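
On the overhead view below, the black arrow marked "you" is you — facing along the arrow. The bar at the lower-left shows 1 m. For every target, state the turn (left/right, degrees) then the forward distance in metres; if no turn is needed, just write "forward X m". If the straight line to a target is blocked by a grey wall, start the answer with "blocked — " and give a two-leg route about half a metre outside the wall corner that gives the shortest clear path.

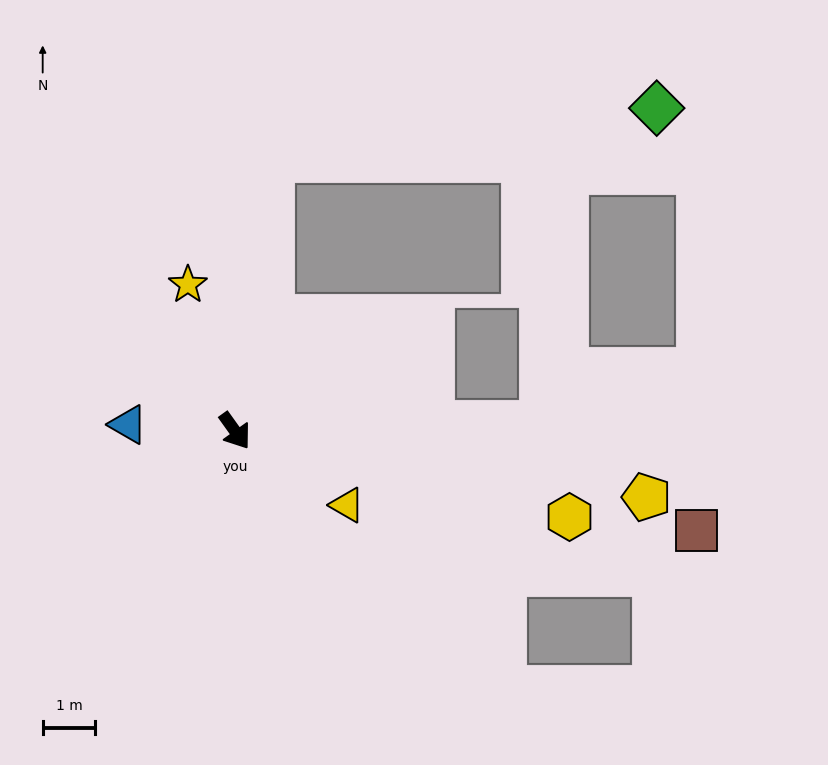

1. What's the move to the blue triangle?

turn right 129°, forward 2.0 m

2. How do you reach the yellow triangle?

turn left 21°, forward 2.5 m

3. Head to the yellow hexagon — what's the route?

turn left 40°, forward 6.6 m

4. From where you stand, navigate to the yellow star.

turn left 162°, forward 2.9 m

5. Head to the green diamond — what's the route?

blocked — turn left 137°, forward 5.2 m, then turn right 75°, forward 7.4 m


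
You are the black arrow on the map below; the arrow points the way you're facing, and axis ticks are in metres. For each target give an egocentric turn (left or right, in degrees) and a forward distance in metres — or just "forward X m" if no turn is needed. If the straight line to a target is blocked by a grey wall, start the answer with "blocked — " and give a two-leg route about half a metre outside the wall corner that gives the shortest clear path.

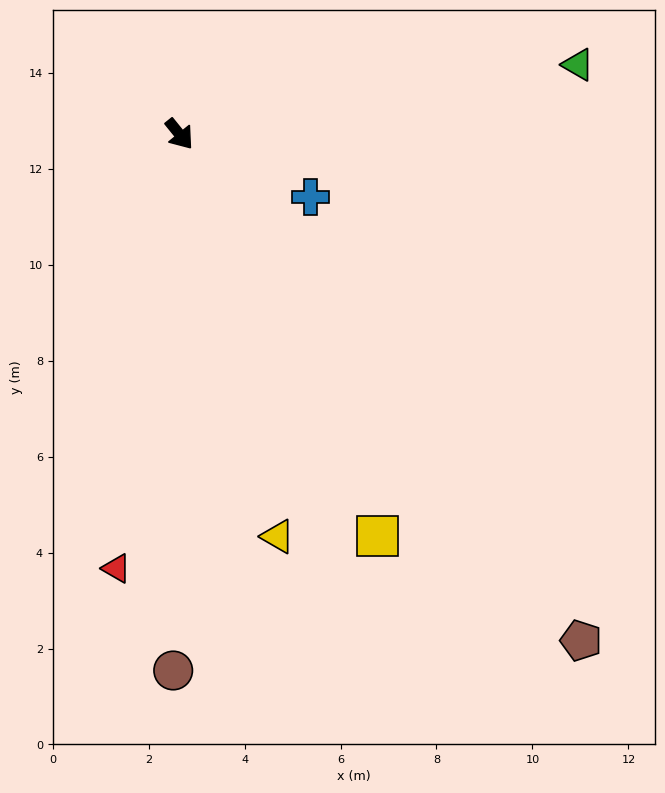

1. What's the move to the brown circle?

turn right 40°, forward 11.2 m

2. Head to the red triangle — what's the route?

turn right 47°, forward 9.1 m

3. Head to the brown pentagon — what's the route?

forward 13.5 m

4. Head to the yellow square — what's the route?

turn right 13°, forward 9.3 m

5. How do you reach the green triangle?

turn left 61°, forward 8.4 m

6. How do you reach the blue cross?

turn left 26°, forward 3.0 m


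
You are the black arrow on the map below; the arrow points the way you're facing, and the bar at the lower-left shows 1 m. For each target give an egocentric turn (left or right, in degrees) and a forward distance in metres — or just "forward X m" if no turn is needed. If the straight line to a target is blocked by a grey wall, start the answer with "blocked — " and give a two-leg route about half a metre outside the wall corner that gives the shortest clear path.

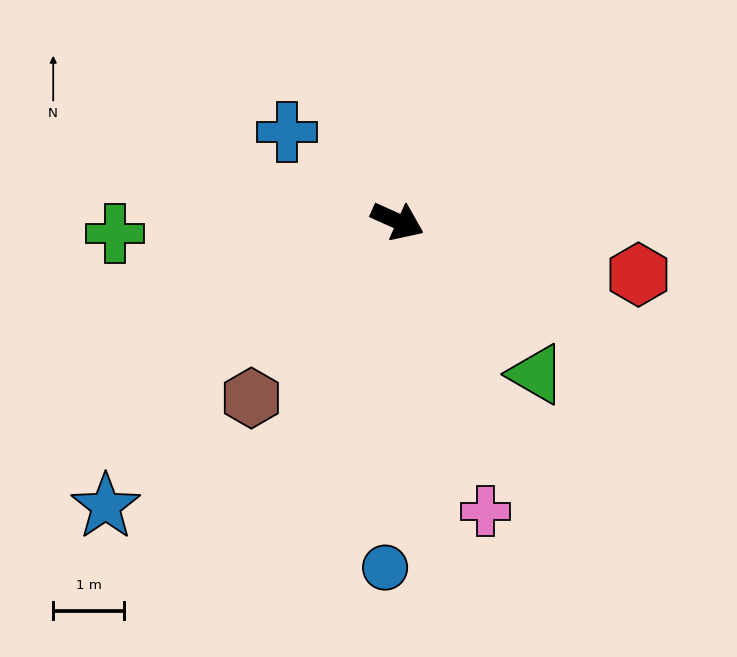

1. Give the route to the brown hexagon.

turn right 105°, forward 3.2 m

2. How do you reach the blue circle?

turn right 68°, forward 4.9 m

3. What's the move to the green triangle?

turn right 24°, forward 2.9 m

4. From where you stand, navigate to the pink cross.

turn right 49°, forward 4.3 m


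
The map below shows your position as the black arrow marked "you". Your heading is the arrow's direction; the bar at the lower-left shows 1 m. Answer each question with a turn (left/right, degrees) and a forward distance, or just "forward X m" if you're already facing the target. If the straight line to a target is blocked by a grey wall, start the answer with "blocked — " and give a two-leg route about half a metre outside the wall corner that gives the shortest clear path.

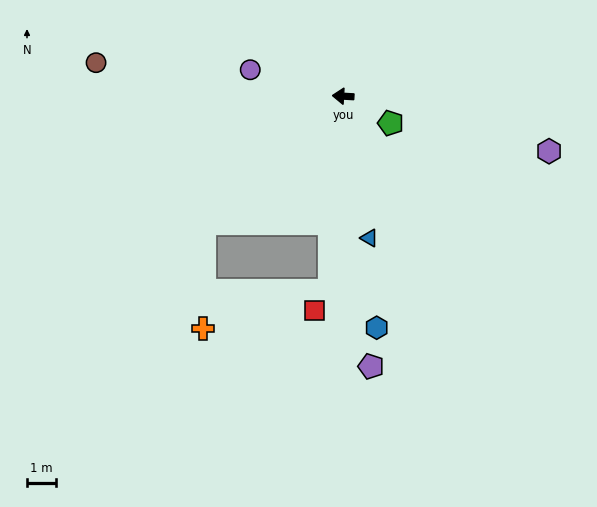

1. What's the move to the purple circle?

turn right 13°, forward 3.3 m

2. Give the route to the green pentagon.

turn left 154°, forward 1.9 m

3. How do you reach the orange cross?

blocked — turn left 46°, forward 6.4 m, then turn left 47°, forward 3.6 m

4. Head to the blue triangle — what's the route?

turn left 104°, forward 4.9 m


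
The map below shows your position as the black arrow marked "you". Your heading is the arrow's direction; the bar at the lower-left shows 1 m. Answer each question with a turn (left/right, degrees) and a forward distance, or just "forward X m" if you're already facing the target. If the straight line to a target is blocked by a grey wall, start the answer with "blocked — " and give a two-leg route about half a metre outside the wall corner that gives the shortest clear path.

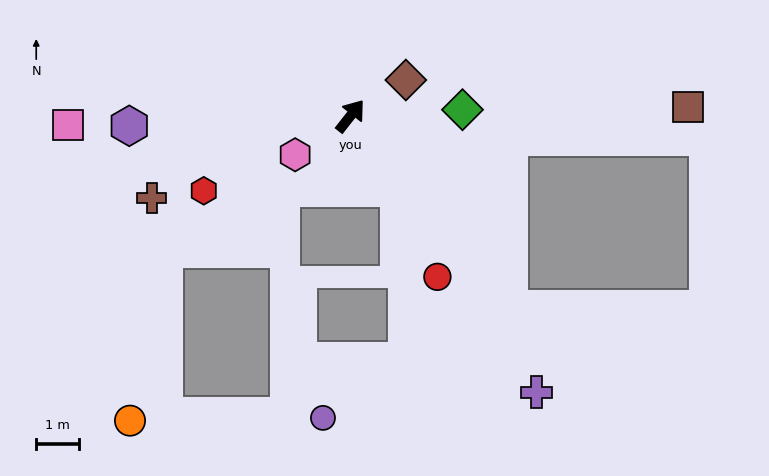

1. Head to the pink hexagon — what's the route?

turn left 163°, forward 1.6 m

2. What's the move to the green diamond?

turn right 49°, forward 2.6 m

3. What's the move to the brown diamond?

turn right 19°, forward 1.5 m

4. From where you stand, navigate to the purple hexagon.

turn left 131°, forward 5.1 m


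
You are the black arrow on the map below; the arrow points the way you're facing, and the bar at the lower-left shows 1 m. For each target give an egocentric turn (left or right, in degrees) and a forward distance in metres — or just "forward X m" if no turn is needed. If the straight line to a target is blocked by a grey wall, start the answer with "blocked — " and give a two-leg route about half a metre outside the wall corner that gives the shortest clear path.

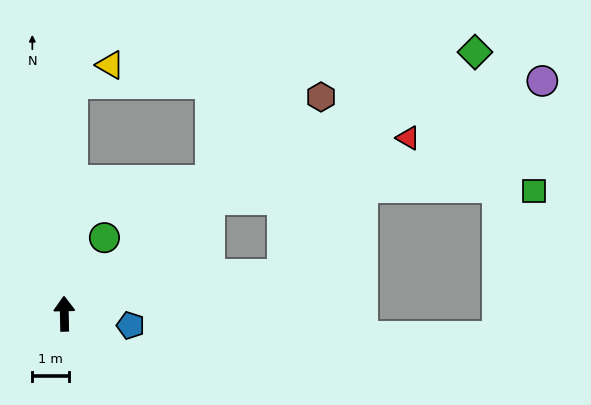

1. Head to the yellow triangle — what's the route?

blocked — turn right 3°, forward 6.3 m, then turn right 61°, forward 1.1 m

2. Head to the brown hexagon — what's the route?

turn right 51°, forward 9.1 m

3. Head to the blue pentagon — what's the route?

turn right 101°, forward 1.8 m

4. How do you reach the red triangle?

blocked — turn right 53°, forward 5.0 m, then turn right 21°, forward 5.7 m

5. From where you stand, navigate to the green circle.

turn right 29°, forward 2.3 m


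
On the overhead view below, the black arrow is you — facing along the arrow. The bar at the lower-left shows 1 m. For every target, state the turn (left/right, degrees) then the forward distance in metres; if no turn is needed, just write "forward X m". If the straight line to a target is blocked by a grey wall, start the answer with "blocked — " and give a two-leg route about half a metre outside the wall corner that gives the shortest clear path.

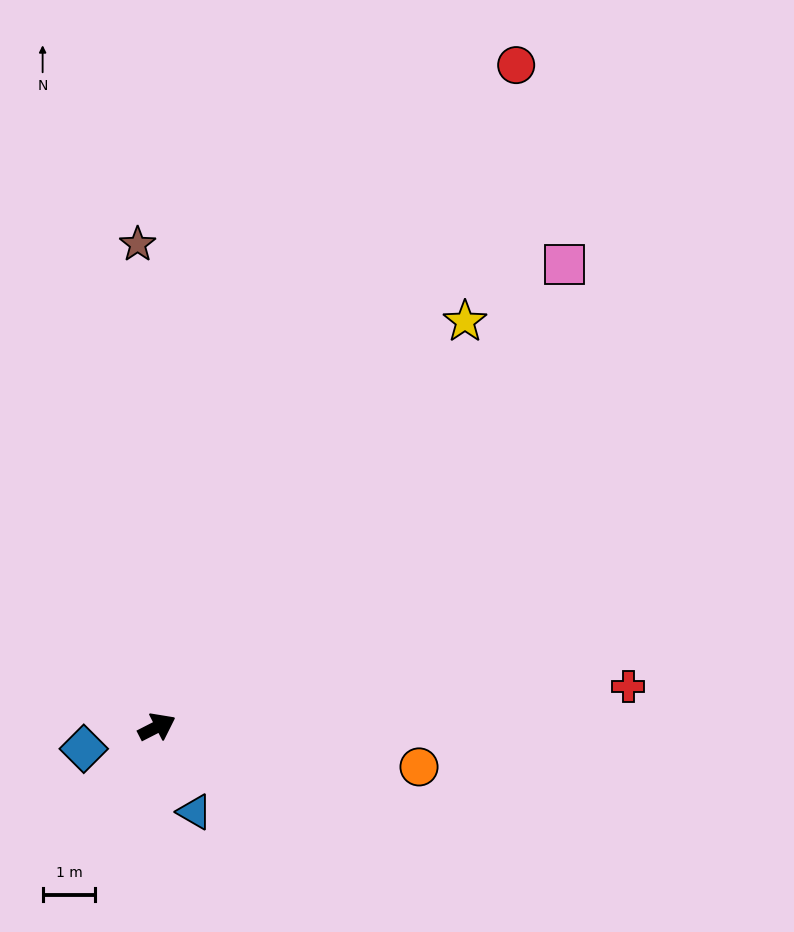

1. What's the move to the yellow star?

turn left 26°, forward 9.7 m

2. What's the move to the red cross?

turn right 22°, forward 9.0 m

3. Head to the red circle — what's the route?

turn left 34°, forward 14.3 m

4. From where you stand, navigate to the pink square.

turn left 21°, forward 11.7 m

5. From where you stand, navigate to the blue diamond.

turn left 170°, forward 1.5 m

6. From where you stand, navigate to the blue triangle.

turn right 93°, forward 1.8 m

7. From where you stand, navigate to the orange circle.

turn right 36°, forward 5.0 m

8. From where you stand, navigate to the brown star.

turn left 65°, forward 9.2 m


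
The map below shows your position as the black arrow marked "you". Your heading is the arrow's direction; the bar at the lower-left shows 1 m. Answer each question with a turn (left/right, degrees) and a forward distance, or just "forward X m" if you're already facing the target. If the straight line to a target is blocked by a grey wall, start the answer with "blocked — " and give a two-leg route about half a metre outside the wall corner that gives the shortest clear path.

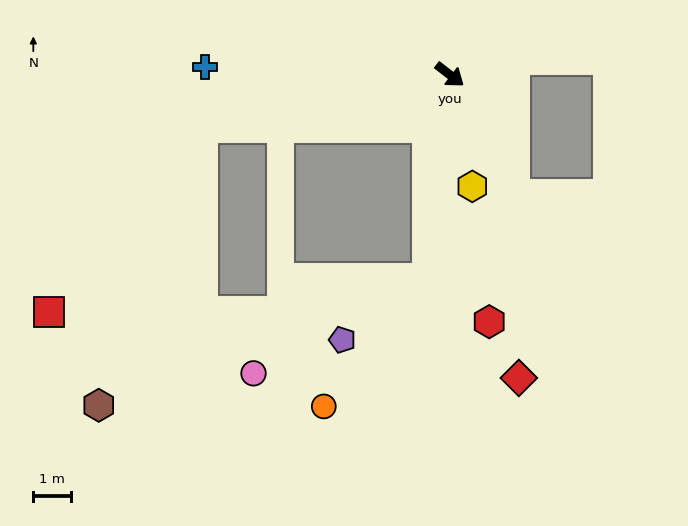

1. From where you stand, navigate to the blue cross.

turn right 144°, forward 6.5 m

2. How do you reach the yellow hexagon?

turn right 41°, forward 3.0 m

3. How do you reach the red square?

blocked — turn right 130°, forward 6.7 m, then turn left 38°, forward 6.4 m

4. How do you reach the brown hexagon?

blocked — turn right 130°, forward 6.7 m, then turn left 57°, forward 7.9 m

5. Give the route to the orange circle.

blocked — turn right 58°, forward 5.4 m, then turn right 34°, forward 4.4 m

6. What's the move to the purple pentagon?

blocked — turn right 58°, forward 5.4 m, then turn right 49°, forward 2.8 m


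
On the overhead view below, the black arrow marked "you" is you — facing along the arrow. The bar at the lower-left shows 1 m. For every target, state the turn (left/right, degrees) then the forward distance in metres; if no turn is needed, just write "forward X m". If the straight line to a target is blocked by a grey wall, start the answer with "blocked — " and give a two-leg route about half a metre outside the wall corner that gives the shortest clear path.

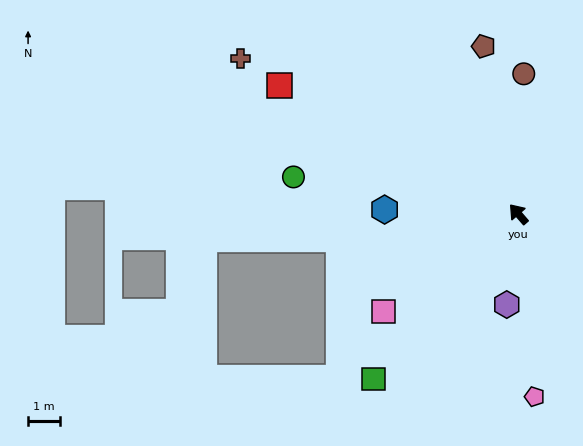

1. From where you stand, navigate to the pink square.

turn left 85°, forward 5.2 m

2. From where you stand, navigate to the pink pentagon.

turn left 144°, forward 5.8 m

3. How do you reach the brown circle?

turn right 43°, forward 4.4 m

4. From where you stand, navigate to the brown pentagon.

turn right 29°, forward 5.4 m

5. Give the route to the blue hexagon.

turn left 47°, forward 4.2 m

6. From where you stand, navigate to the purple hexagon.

turn left 132°, forward 2.9 m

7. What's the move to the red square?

turn left 21°, forward 8.5 m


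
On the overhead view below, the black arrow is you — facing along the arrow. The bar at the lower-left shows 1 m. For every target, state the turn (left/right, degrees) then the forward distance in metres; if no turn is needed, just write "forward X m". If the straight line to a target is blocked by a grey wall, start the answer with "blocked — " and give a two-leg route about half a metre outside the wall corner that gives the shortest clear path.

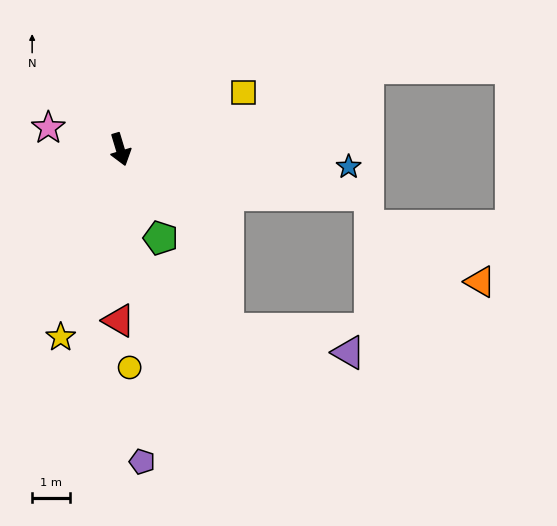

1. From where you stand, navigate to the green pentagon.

turn left 8°, forward 2.5 m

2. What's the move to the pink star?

turn right 123°, forward 2.0 m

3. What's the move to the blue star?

turn left 69°, forward 6.0 m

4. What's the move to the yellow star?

turn right 34°, forward 5.1 m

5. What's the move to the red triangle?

turn right 17°, forward 4.5 m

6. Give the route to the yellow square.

turn left 98°, forward 3.6 m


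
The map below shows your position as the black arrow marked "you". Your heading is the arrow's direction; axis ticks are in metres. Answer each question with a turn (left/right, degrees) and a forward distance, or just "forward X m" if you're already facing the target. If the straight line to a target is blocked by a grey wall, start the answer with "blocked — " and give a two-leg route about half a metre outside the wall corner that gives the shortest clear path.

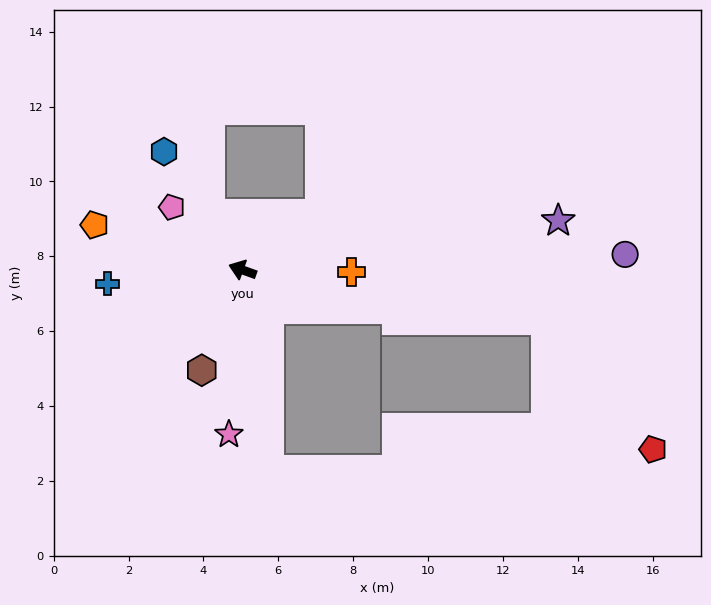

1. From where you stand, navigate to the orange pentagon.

turn left 3°, forward 4.1 m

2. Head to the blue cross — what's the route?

turn left 26°, forward 3.6 m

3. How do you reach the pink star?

turn left 105°, forward 4.4 m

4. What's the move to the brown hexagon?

turn left 88°, forward 2.9 m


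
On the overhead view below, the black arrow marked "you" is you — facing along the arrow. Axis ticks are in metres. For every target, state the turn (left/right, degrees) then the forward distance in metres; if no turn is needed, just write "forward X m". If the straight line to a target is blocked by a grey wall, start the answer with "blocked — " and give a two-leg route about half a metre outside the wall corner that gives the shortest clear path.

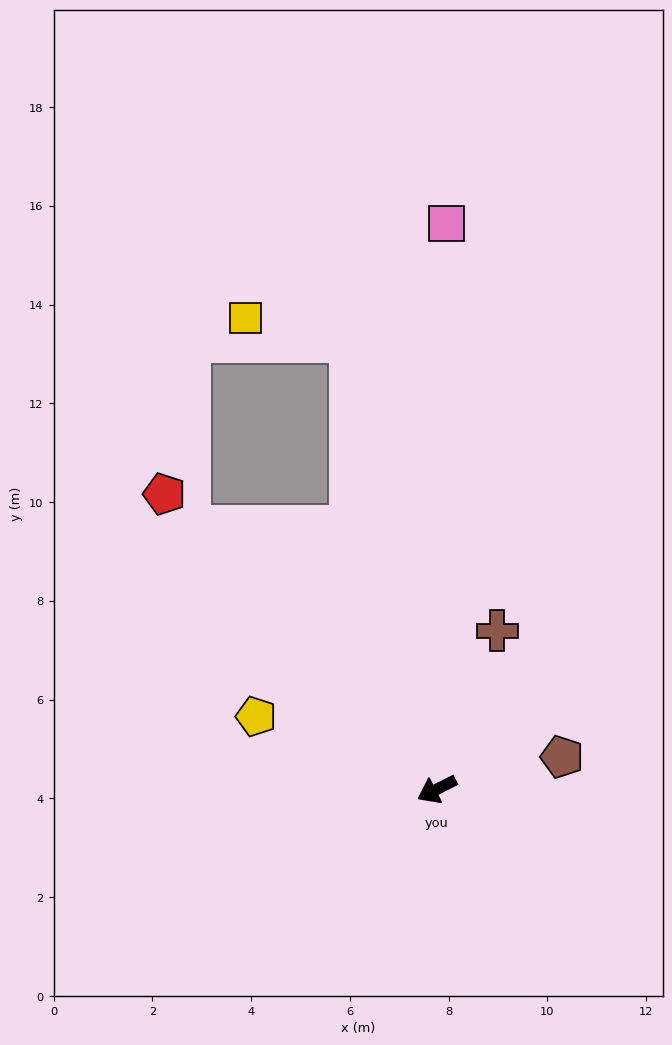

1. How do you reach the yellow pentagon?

turn right 49°, forward 3.9 m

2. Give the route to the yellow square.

blocked — turn right 106°, forward 9.2 m, then turn left 66°, forward 2.2 m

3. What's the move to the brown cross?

turn right 138°, forward 3.4 m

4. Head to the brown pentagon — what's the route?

turn left 168°, forward 2.6 m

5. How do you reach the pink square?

turn right 118°, forward 11.5 m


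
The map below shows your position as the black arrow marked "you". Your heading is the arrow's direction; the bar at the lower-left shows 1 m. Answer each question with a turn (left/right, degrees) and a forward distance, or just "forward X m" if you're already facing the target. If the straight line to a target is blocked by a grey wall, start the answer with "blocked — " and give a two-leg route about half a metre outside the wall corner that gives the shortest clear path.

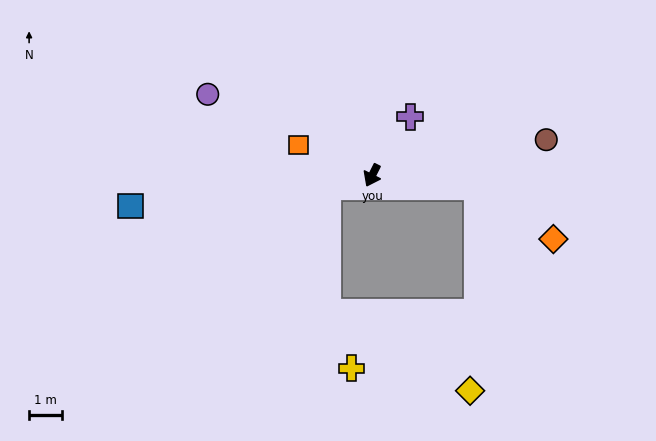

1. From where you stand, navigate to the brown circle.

turn left 128°, forward 5.4 m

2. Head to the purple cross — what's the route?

turn left 174°, forward 2.1 m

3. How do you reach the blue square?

turn right 56°, forward 7.5 m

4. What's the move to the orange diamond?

blocked — turn left 111°, forward 3.3 m, then turn right 30°, forward 2.8 m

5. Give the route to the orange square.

turn right 86°, forward 2.4 m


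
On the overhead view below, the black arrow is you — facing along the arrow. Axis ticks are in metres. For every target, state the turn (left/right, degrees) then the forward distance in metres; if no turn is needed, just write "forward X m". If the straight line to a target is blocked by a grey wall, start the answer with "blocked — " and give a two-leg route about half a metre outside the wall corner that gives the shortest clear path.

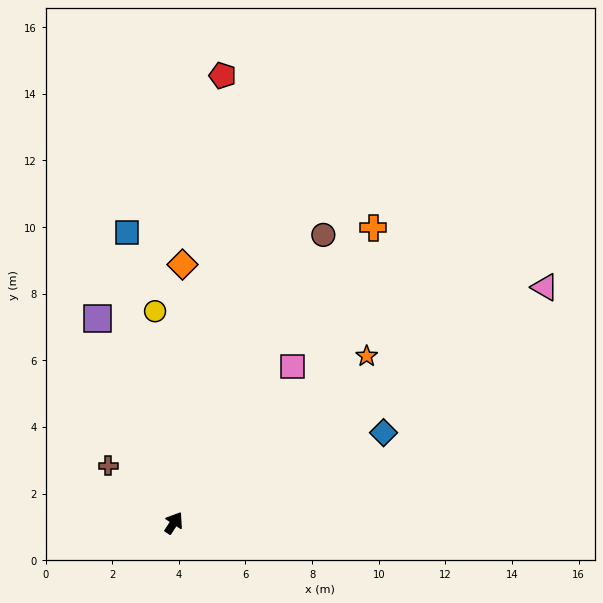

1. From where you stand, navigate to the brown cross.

turn left 82°, forward 2.6 m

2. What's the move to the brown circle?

turn left 6°, forward 9.7 m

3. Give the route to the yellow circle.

turn left 38°, forward 6.4 m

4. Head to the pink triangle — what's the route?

turn right 24°, forward 13.2 m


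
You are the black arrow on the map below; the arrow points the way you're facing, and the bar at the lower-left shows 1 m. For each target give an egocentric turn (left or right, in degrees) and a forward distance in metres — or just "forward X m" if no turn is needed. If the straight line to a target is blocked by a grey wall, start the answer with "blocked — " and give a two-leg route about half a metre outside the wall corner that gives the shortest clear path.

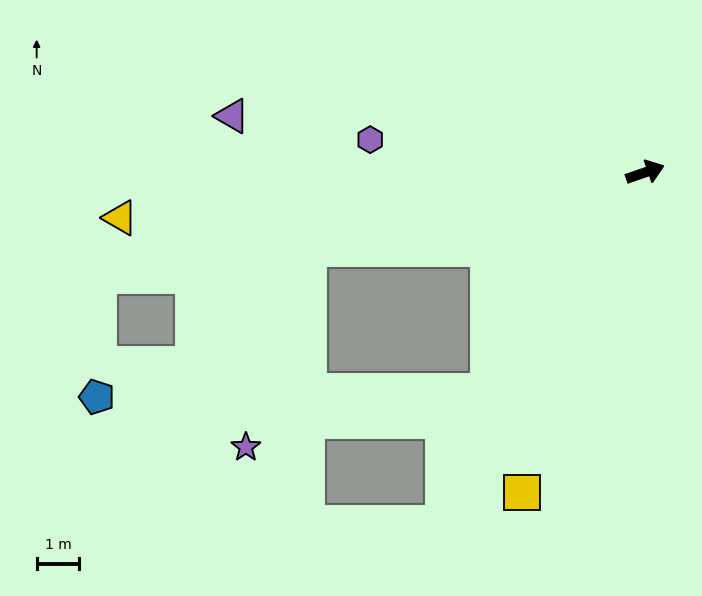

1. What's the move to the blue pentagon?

blocked — turn right 145°, forward 6.3 m, then turn right 53°, forward 9.2 m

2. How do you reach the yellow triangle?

turn left 166°, forward 12.4 m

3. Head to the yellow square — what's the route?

turn right 130°, forward 8.1 m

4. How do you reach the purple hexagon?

turn left 154°, forward 6.5 m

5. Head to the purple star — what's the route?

blocked — turn left 174°, forward 8.1 m, then turn left 59°, forward 4.9 m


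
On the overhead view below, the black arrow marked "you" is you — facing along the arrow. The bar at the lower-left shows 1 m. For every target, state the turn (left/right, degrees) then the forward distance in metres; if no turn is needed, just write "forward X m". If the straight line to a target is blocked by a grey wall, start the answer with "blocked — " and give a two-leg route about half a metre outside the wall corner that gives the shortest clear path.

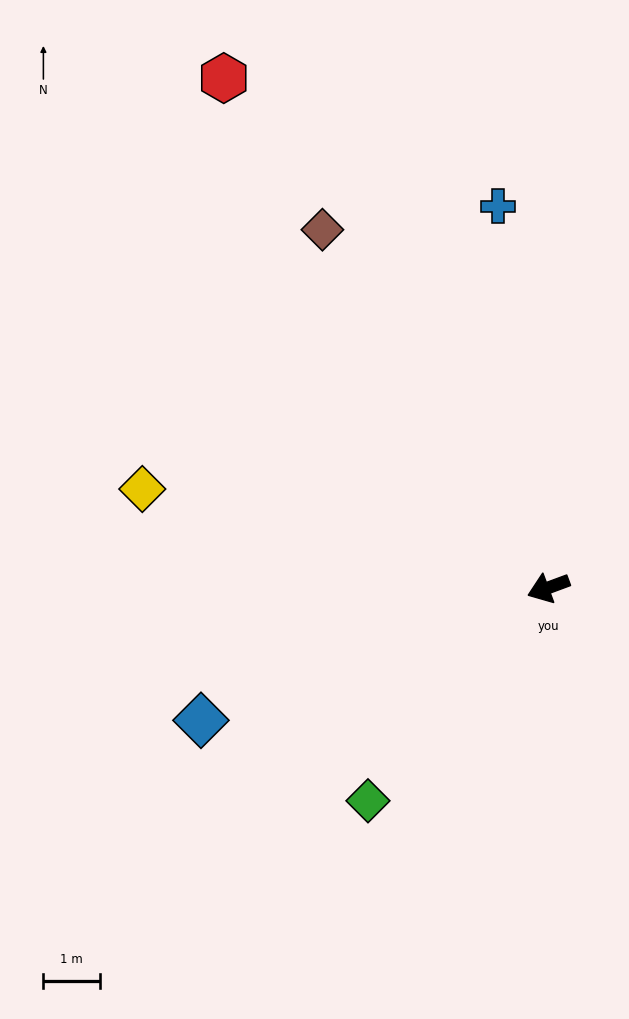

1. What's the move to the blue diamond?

forward 6.6 m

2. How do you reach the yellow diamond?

turn right 34°, forward 7.4 m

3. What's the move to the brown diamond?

turn right 78°, forward 7.5 m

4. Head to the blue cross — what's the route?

turn right 103°, forward 6.8 m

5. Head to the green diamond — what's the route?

turn left 29°, forward 4.9 m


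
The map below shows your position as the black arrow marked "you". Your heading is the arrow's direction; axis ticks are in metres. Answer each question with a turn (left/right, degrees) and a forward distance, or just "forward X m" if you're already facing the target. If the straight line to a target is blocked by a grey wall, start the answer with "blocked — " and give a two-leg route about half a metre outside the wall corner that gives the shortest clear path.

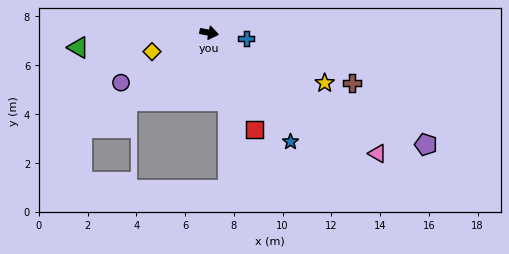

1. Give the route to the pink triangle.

turn right 25°, forward 8.5 m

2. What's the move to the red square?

turn right 54°, forward 4.4 m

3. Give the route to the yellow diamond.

turn right 151°, forward 2.5 m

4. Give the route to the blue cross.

forward 1.5 m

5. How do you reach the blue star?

turn right 42°, forward 5.6 m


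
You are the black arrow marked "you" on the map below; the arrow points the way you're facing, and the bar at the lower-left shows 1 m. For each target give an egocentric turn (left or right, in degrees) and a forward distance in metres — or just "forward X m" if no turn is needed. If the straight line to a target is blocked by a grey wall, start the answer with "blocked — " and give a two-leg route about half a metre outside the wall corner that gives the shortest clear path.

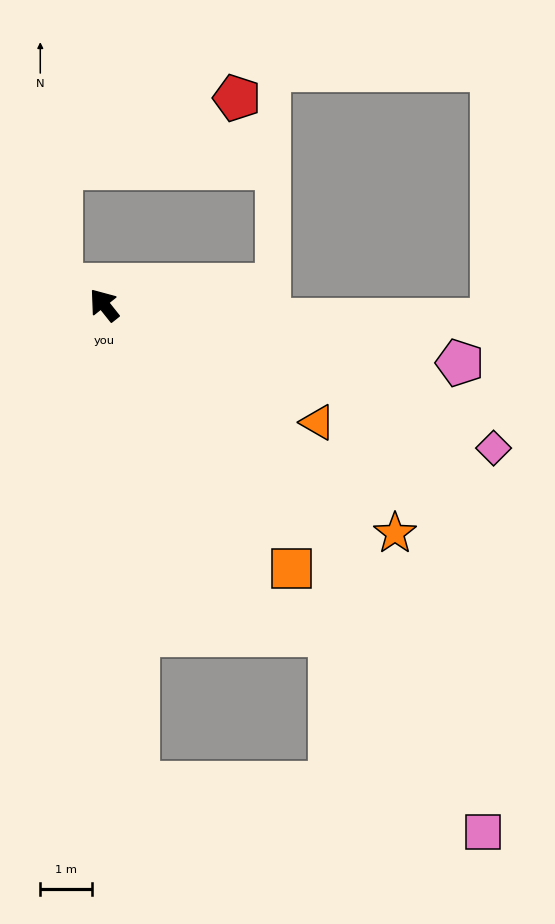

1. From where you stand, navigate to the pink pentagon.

turn right 138°, forward 7.0 m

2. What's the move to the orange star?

turn right 167°, forward 7.1 m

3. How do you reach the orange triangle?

turn right 157°, forward 4.7 m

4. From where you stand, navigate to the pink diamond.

turn right 149°, forward 8.0 m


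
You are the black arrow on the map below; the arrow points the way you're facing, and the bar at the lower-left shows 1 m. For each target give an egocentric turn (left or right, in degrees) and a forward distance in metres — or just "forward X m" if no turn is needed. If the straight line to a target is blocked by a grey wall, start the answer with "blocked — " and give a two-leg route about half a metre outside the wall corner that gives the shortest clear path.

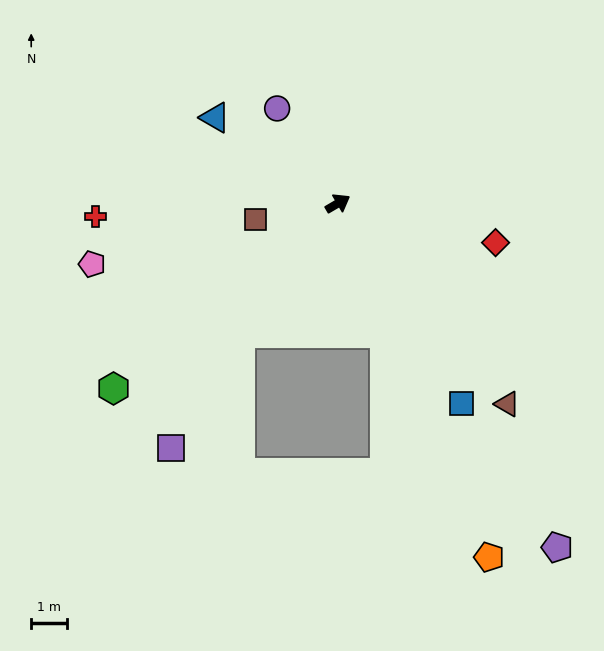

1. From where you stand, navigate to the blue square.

turn right 89°, forward 6.7 m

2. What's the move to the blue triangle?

turn left 115°, forward 4.2 m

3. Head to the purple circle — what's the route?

turn left 92°, forward 3.2 m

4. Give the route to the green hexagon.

turn right 171°, forward 8.2 m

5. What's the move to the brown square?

turn left 161°, forward 2.4 m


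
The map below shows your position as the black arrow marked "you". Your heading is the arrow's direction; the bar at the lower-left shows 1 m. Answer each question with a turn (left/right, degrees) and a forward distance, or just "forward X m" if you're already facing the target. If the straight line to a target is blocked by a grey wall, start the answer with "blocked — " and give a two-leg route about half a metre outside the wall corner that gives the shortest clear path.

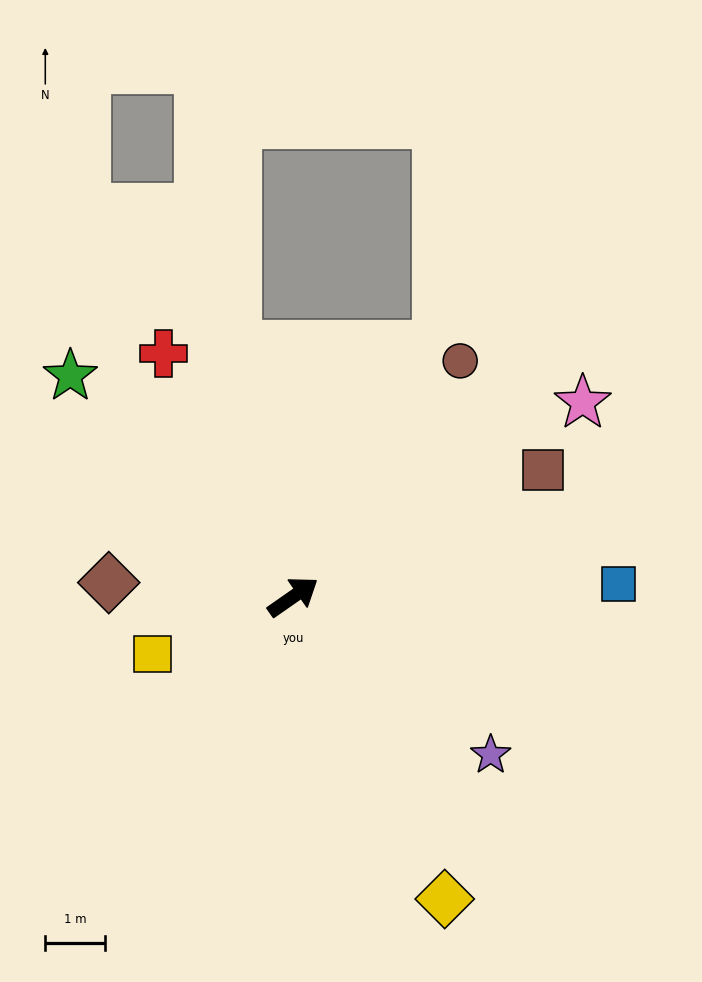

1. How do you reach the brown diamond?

turn left 141°, forward 3.1 m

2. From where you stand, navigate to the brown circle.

turn left 20°, forward 4.8 m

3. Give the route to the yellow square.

turn left 167°, forward 2.5 m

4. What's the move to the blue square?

turn right 33°, forward 5.4 m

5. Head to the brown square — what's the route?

turn right 8°, forward 4.7 m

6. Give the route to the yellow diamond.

turn right 98°, forward 5.6 m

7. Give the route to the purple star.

turn right 74°, forward 4.2 m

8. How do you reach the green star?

turn left 100°, forward 5.2 m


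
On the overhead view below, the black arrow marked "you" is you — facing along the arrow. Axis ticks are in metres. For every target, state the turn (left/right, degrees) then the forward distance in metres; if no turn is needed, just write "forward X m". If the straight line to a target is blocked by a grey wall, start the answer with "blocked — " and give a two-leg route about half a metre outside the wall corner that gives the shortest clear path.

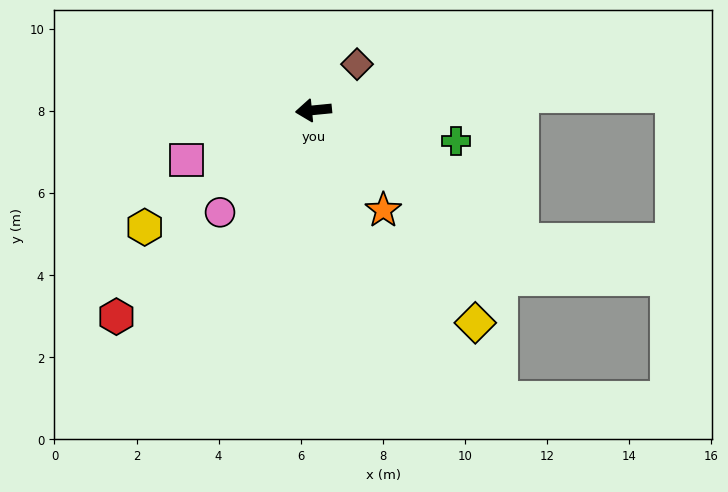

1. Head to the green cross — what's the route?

turn left 162°, forward 3.6 m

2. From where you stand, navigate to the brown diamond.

turn right 139°, forward 1.5 m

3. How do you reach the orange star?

turn left 119°, forward 3.0 m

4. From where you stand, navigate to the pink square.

turn left 16°, forward 3.3 m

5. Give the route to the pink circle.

turn left 42°, forward 3.4 m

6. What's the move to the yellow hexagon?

turn left 29°, forward 5.0 m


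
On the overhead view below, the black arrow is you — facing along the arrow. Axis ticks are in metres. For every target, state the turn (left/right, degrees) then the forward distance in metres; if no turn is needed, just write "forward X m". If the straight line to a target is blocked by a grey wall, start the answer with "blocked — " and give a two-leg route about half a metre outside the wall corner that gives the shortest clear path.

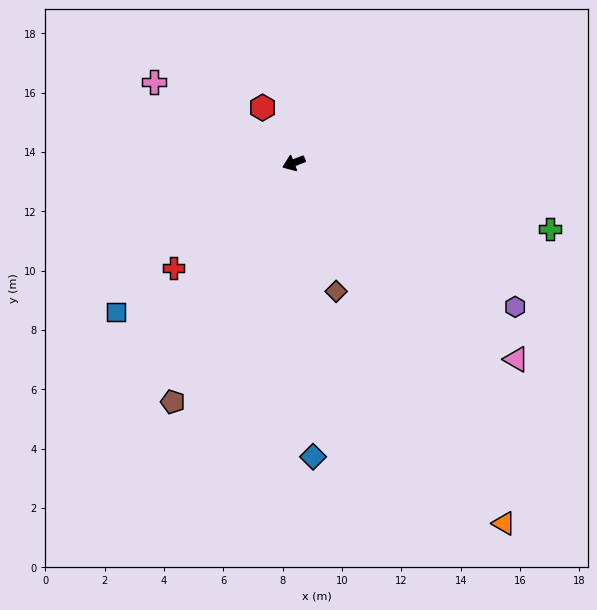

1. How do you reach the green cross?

turn left 144°, forward 8.9 m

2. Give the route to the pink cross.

turn right 51°, forward 5.4 m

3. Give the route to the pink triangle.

turn left 117°, forward 10.0 m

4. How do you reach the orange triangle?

turn left 99°, forward 14.1 m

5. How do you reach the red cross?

turn left 20°, forward 5.4 m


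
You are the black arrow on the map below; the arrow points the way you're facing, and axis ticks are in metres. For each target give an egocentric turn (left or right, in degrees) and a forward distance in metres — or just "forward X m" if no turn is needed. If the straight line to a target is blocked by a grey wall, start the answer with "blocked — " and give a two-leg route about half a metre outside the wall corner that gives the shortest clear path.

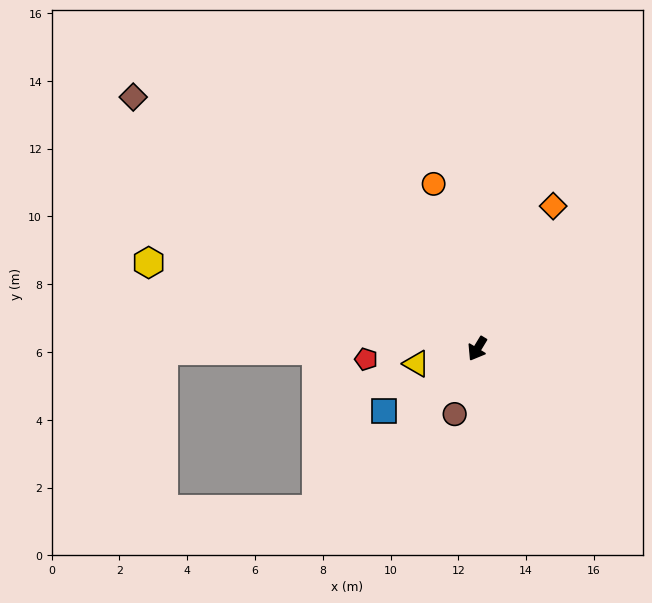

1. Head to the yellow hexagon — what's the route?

turn right 74°, forward 10.0 m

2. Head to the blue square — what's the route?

turn right 25°, forward 3.3 m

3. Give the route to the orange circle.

turn right 134°, forward 5.0 m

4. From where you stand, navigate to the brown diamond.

turn right 95°, forward 12.6 m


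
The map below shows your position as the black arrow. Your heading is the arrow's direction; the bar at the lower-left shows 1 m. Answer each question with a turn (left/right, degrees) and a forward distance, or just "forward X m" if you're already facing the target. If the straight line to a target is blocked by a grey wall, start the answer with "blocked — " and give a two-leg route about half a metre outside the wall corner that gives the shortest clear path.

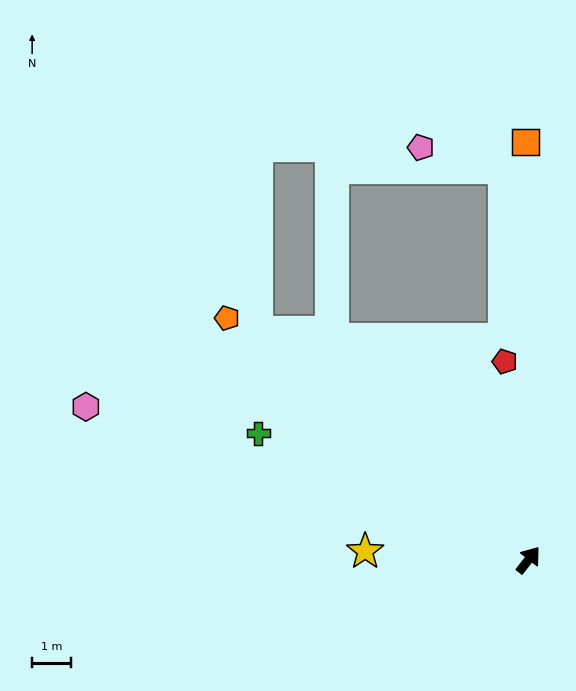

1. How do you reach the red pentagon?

turn left 45°, forward 5.2 m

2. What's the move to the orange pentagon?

turn left 89°, forward 10.0 m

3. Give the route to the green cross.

turn left 103°, forward 7.7 m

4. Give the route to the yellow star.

turn left 125°, forward 4.2 m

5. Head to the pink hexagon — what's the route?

turn left 109°, forward 12.1 m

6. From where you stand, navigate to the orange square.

turn left 38°, forward 10.8 m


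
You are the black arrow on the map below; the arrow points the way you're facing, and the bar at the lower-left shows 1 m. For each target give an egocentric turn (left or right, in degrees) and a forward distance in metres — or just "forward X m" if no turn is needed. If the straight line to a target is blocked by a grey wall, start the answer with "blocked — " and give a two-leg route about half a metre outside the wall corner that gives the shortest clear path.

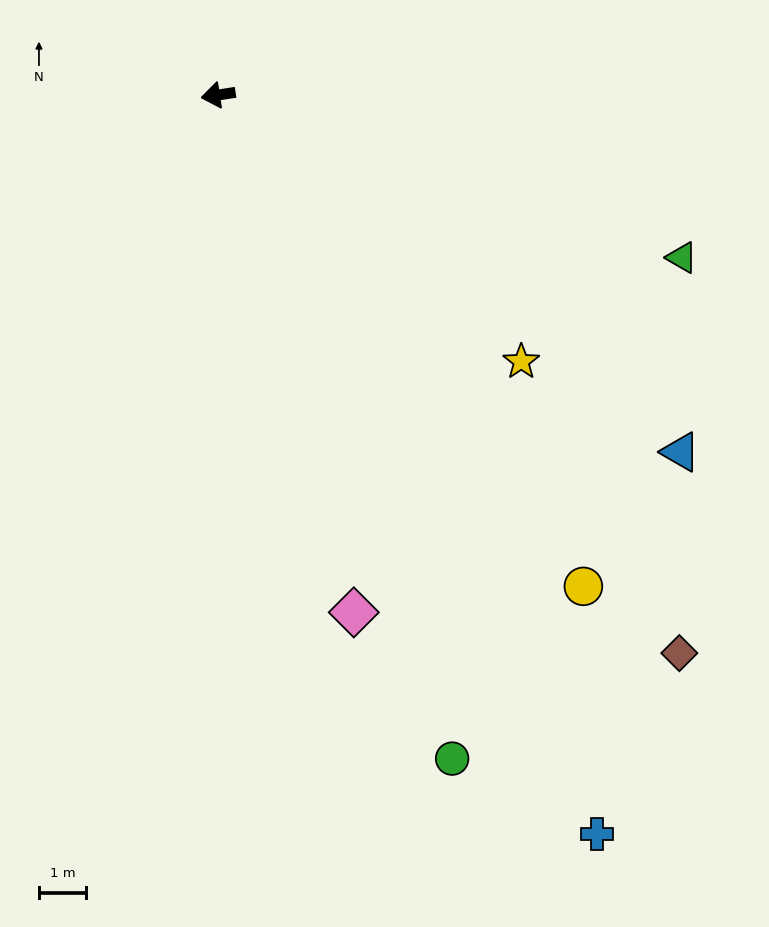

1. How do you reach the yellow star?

turn left 130°, forward 8.5 m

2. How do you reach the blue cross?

turn left 108°, forward 17.6 m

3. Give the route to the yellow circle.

turn left 118°, forward 13.0 m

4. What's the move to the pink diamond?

turn left 96°, forward 11.3 m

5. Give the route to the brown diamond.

turn left 121°, forward 15.3 m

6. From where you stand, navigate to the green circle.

turn left 101°, forward 14.9 m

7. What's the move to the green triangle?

turn left 152°, forward 10.4 m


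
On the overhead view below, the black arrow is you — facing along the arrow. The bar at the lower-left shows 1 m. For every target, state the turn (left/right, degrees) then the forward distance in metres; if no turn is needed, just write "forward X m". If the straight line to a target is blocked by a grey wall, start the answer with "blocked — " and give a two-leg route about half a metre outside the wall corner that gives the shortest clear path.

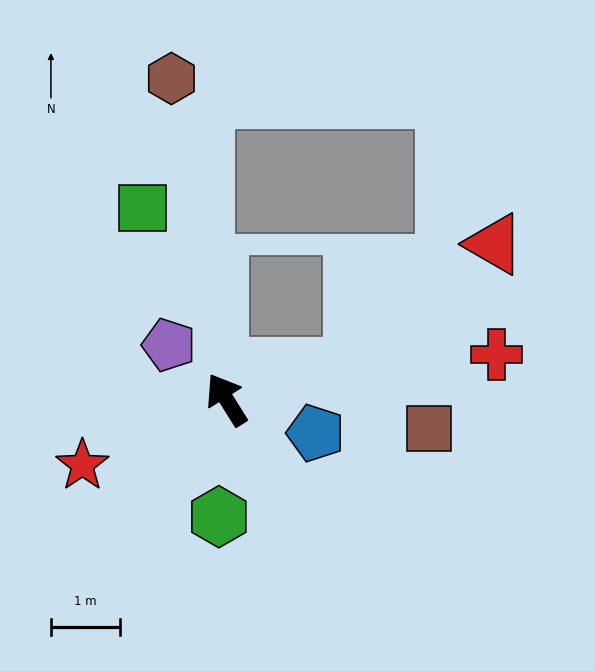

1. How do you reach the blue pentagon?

turn right 143°, forward 1.4 m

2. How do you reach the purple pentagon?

turn left 15°, forward 1.1 m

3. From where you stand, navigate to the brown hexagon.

turn right 22°, forward 4.7 m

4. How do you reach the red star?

turn left 82°, forward 2.3 m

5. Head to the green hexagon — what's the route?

turn left 144°, forward 1.7 m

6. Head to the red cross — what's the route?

turn right 113°, forward 3.9 m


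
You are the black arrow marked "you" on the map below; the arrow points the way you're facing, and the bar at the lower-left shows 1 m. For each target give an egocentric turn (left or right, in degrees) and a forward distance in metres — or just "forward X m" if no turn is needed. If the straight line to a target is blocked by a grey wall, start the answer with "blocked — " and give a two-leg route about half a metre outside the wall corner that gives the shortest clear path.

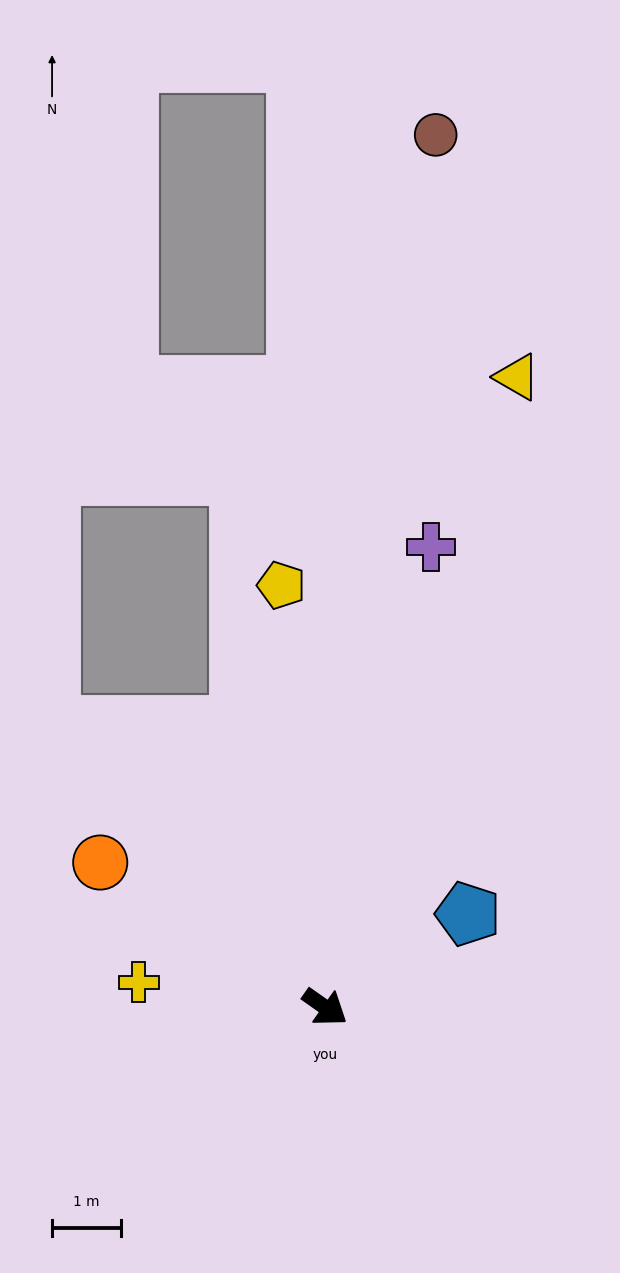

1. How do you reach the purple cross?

turn left 112°, forward 6.9 m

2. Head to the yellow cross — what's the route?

turn right 153°, forward 2.7 m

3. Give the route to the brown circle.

turn left 118°, forward 12.8 m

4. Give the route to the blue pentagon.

turn left 68°, forward 2.5 m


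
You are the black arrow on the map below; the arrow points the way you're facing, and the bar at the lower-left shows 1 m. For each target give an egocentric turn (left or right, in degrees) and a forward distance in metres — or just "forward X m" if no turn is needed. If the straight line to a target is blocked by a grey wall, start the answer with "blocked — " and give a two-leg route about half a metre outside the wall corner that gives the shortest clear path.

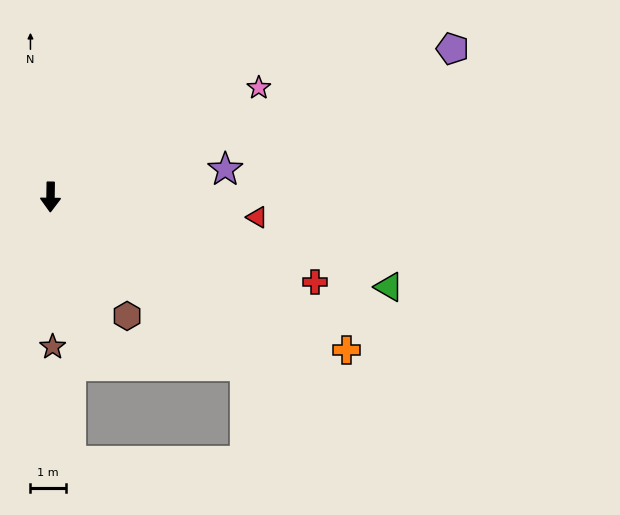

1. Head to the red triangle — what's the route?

turn left 85°, forward 5.8 m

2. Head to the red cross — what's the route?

turn left 73°, forward 7.8 m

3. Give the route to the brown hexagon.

turn left 34°, forward 4.0 m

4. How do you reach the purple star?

turn left 100°, forward 5.0 m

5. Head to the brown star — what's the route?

forward 4.2 m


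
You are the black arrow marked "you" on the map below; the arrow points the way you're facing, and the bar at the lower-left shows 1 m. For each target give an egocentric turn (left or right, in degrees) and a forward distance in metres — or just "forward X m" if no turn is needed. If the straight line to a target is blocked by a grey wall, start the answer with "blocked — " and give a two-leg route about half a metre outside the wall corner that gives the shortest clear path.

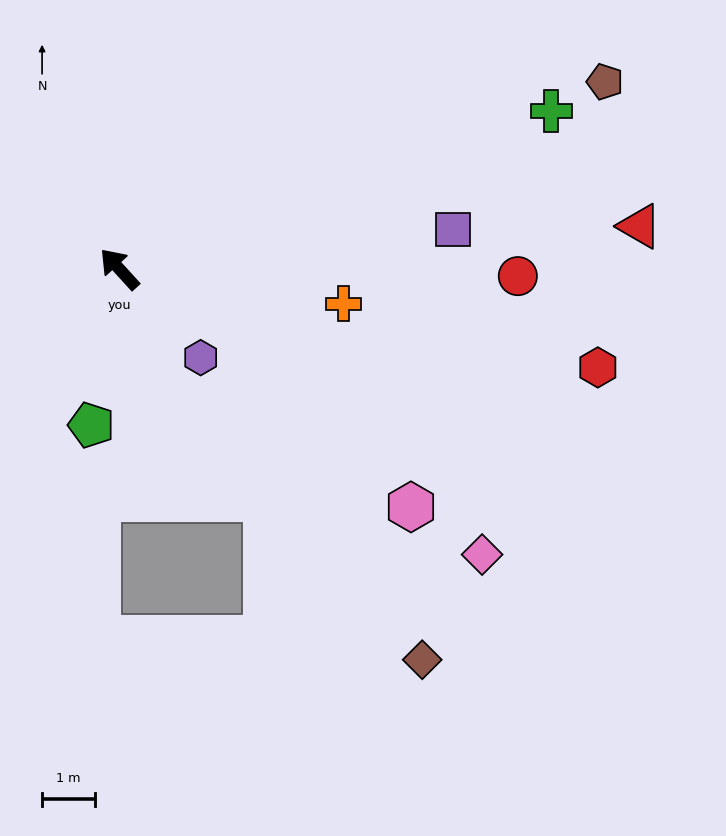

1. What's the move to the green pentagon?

turn left 127°, forward 3.0 m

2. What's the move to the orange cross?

turn right 141°, forward 4.3 m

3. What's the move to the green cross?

turn right 112°, forward 8.7 m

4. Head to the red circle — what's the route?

turn right 133°, forward 7.5 m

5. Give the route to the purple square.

turn right 126°, forward 6.3 m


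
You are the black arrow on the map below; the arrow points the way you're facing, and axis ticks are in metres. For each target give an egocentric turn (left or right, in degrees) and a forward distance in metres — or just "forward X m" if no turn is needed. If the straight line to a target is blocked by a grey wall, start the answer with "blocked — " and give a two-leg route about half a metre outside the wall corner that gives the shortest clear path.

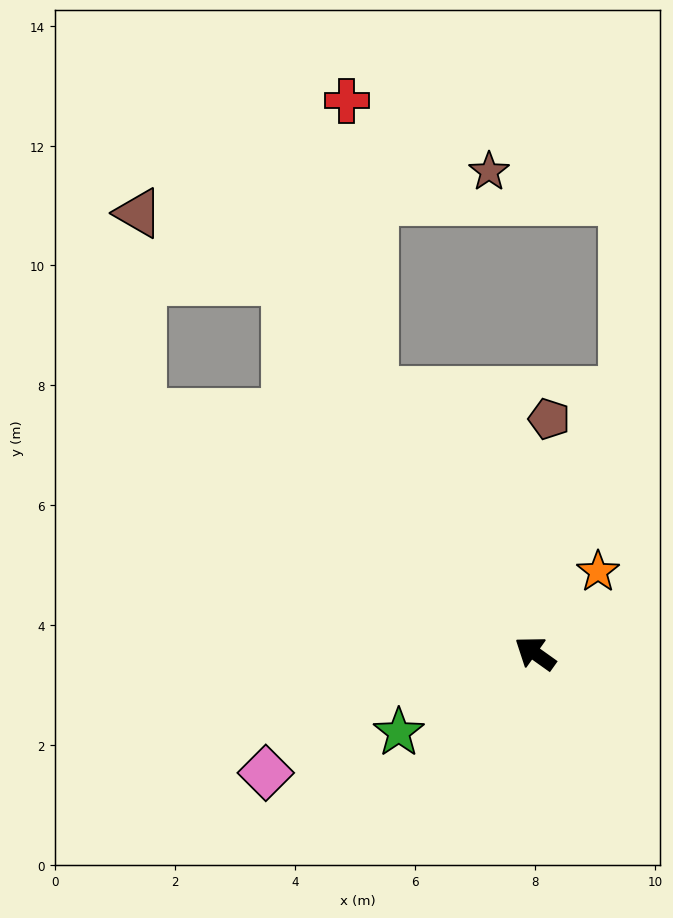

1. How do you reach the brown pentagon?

turn right 58°, forward 3.9 m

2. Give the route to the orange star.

turn right 92°, forward 1.7 m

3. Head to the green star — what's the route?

turn left 66°, forward 2.6 m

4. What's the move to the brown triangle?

blocked — turn right 21°, forward 7.5 m, then turn left 32°, forward 2.7 m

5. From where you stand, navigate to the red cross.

blocked — turn right 23°, forward 5.1 m, then turn right 26°, forward 4.9 m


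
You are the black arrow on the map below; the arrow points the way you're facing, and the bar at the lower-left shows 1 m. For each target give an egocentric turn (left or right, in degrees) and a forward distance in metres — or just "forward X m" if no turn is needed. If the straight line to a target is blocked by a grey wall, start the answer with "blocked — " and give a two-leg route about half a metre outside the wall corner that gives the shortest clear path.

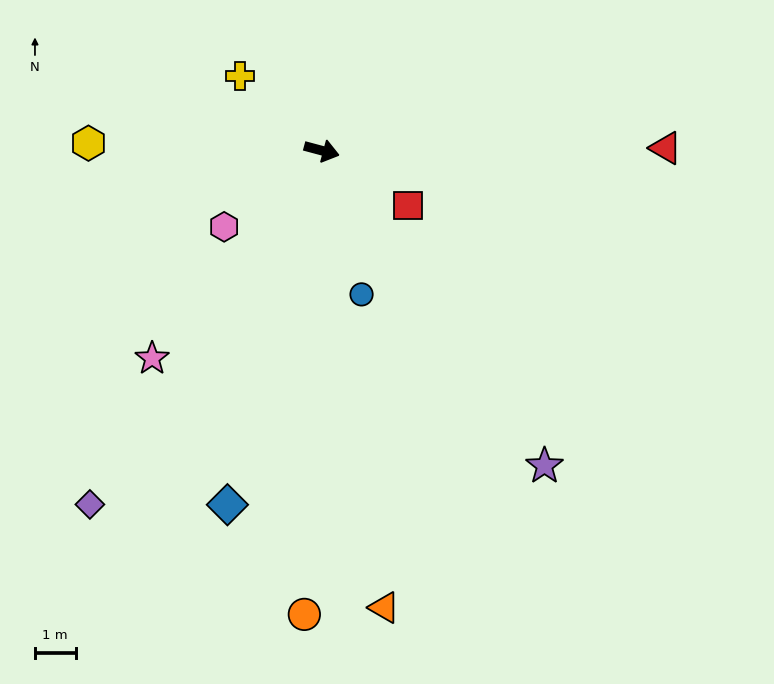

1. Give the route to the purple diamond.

turn right 108°, forward 10.4 m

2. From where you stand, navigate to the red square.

turn right 18°, forward 2.5 m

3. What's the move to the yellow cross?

turn left 153°, forward 2.7 m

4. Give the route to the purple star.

turn right 40°, forward 9.5 m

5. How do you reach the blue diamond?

turn right 90°, forward 9.0 m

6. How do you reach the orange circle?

turn right 77°, forward 11.4 m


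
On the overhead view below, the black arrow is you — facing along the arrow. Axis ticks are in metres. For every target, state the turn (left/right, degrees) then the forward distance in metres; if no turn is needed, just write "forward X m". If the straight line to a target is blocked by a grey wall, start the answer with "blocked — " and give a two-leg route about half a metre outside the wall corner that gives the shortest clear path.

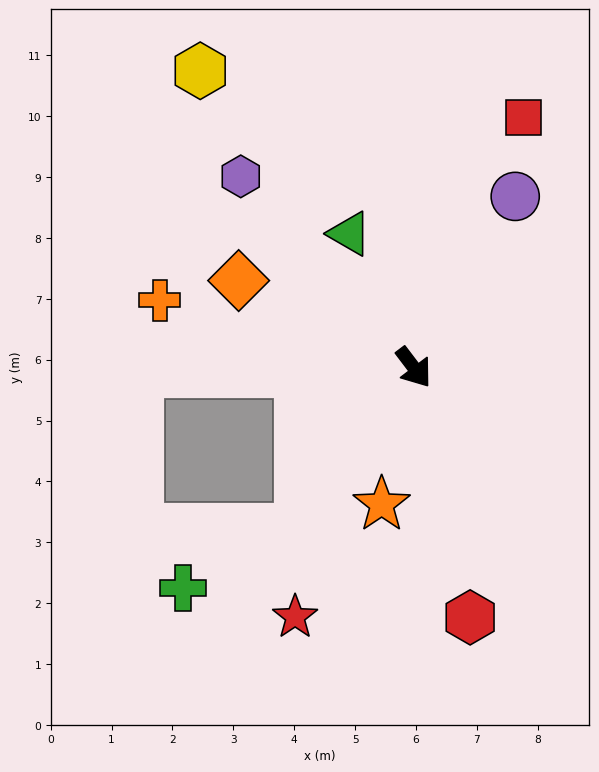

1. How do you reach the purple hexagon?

turn right 175°, forward 4.2 m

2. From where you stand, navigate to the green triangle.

turn left 168°, forward 2.4 m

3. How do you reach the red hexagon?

turn right 24°, forward 4.2 m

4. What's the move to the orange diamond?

turn right 154°, forward 3.2 m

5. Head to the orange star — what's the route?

turn right 50°, forward 2.3 m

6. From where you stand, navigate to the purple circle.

turn left 112°, forward 3.3 m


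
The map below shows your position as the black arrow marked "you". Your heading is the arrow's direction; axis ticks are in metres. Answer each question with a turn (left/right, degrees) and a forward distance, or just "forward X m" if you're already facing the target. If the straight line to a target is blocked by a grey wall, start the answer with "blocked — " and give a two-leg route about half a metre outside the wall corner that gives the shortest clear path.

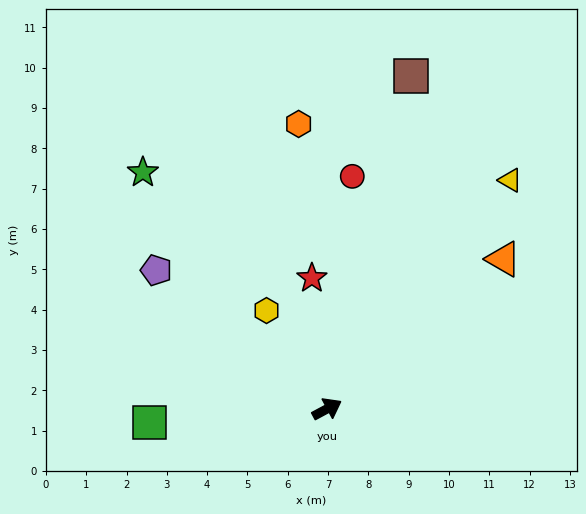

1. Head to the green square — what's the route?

turn left 156°, forward 4.4 m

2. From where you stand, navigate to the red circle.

turn left 56°, forward 5.8 m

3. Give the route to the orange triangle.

turn left 12°, forward 5.7 m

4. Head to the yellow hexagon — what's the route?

turn left 93°, forward 2.9 m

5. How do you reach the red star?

turn left 68°, forward 3.3 m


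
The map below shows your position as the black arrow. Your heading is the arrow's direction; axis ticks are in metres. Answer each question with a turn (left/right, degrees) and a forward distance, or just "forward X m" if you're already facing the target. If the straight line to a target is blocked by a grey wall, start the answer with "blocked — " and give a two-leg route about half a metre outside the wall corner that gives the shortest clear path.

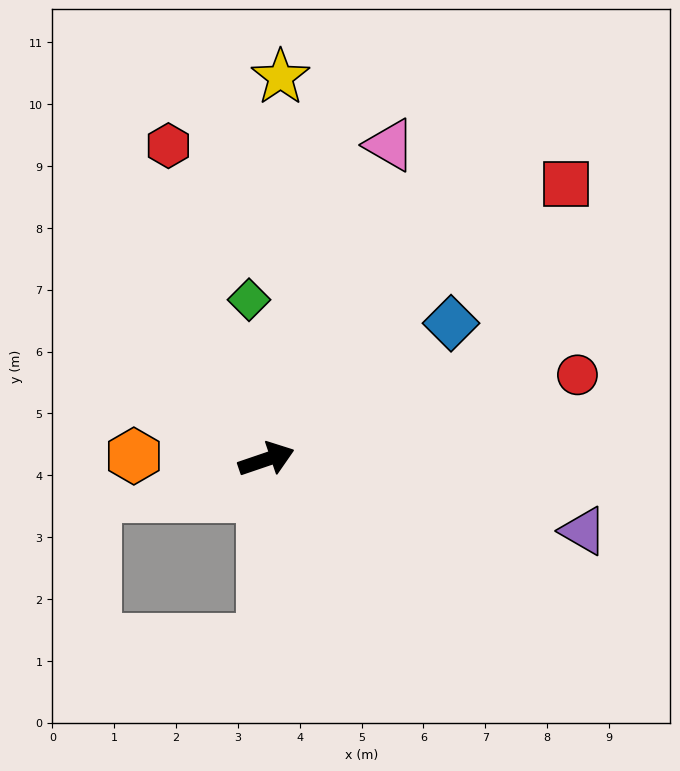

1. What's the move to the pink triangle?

turn left 50°, forward 5.5 m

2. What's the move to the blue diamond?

turn left 18°, forward 3.7 m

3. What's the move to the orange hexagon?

turn left 160°, forward 2.1 m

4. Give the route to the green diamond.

turn left 77°, forward 2.6 m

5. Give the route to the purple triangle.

turn right 32°, forward 5.3 m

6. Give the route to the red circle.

turn right 4°, forward 5.2 m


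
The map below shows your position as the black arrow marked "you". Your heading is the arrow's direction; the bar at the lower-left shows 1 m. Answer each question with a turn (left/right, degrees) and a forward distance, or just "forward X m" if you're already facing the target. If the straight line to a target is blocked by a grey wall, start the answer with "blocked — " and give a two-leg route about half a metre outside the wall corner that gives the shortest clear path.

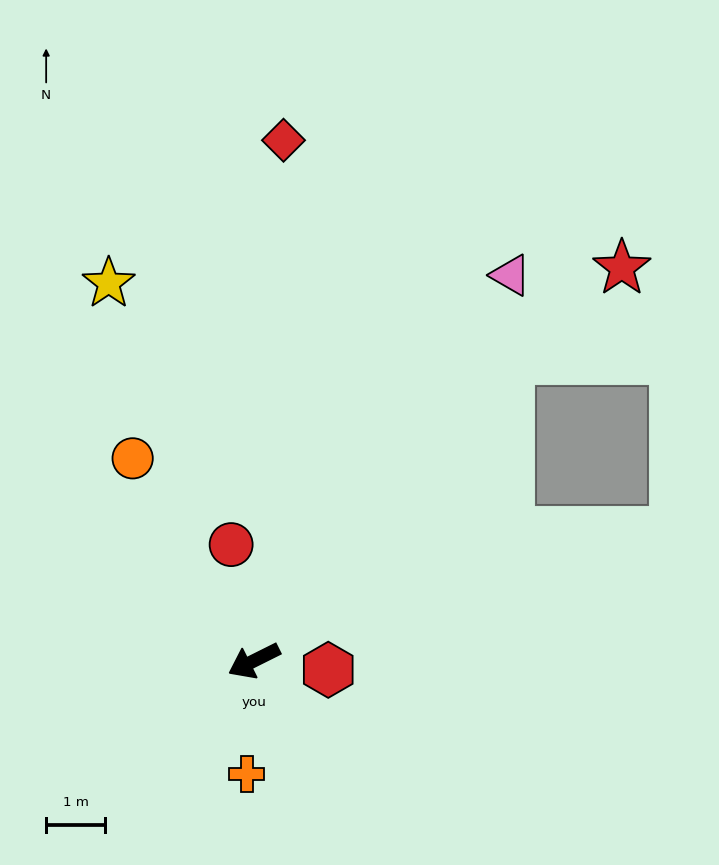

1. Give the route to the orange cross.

turn left 60°, forward 1.9 m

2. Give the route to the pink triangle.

turn right 150°, forward 7.9 m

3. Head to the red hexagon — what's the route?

turn left 147°, forward 1.3 m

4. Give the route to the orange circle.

turn right 86°, forward 4.0 m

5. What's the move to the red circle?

turn right 105°, forward 2.0 m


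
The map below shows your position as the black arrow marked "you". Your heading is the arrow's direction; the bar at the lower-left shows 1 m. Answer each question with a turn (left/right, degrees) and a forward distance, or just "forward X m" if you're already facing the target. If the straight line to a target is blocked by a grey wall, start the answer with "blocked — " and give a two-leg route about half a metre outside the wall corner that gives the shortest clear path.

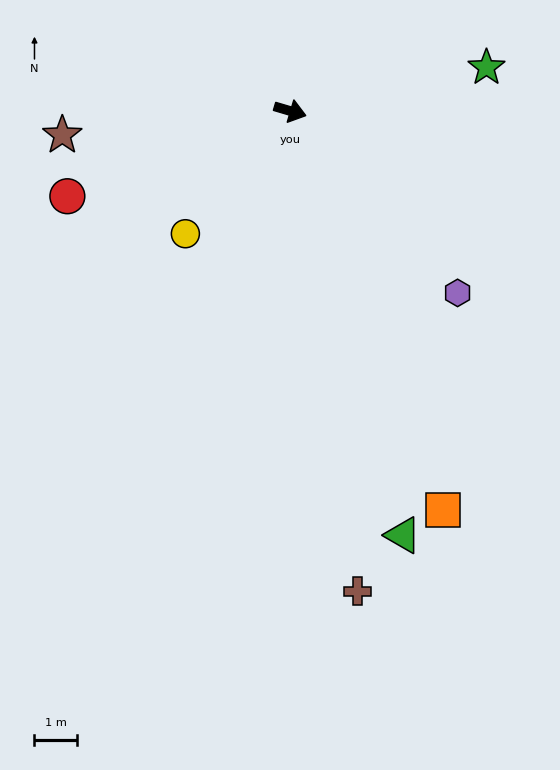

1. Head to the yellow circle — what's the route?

turn right 114°, forward 3.8 m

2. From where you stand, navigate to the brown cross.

turn right 66°, forward 11.5 m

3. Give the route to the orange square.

turn right 53°, forward 10.1 m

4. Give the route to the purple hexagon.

turn right 31°, forward 5.9 m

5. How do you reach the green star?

turn left 29°, forward 4.8 m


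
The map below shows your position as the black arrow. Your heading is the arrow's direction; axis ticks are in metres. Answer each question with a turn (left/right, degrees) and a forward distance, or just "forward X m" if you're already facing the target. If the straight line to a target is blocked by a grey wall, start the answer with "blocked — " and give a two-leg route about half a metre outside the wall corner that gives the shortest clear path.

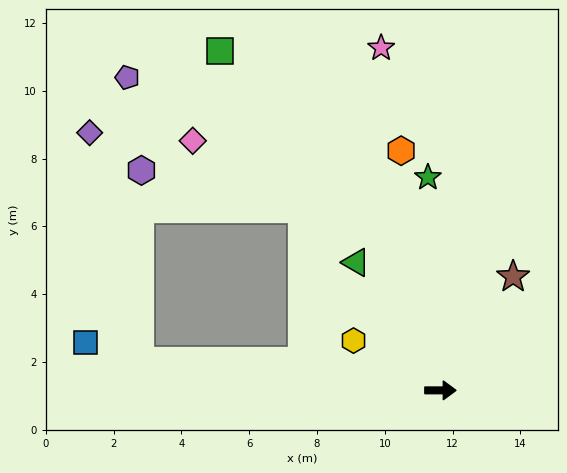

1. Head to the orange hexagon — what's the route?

turn left 99°, forward 7.2 m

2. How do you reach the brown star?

turn left 57°, forward 4.0 m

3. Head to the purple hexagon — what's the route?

blocked — turn left 174°, forward 8.9 m, then turn right 85°, forward 5.6 m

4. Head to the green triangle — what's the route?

turn left 123°, forward 4.5 m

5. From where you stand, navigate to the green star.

turn left 93°, forward 6.3 m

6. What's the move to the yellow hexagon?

turn left 150°, forward 3.0 m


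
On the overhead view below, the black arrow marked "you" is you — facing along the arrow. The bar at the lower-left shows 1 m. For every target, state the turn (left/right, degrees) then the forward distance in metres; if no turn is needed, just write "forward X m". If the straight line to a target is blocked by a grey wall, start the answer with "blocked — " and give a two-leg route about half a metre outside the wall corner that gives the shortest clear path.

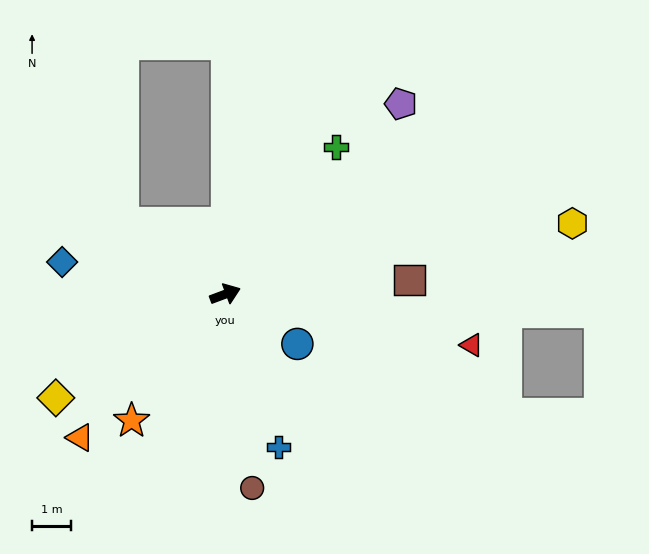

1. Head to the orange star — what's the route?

turn right 147°, forward 4.1 m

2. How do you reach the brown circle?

turn right 103°, forward 5.1 m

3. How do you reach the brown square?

turn right 16°, forward 4.8 m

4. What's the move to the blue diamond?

turn left 148°, forward 4.3 m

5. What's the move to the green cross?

turn left 32°, forward 4.8 m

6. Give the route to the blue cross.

turn right 91°, forward 4.2 m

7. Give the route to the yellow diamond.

turn right 169°, forward 5.2 m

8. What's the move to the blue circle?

turn right 55°, forward 2.3 m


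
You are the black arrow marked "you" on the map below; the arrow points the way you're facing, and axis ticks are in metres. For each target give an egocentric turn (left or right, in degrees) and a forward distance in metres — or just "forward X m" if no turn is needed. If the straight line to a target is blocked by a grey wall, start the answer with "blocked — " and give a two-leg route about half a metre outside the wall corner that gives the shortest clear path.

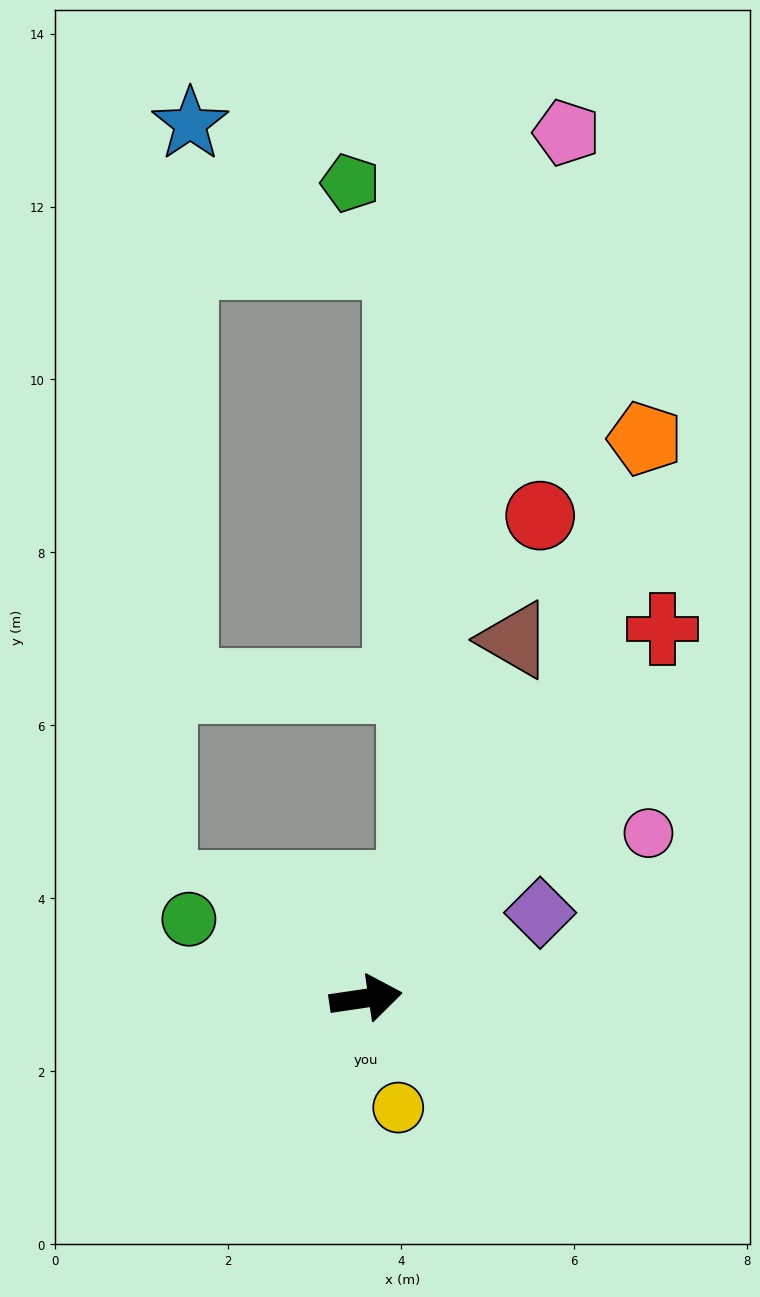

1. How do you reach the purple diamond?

turn left 18°, forward 2.2 m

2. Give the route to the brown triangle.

turn left 59°, forward 4.5 m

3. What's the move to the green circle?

turn left 148°, forward 2.2 m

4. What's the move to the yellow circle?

turn right 82°, forward 1.3 m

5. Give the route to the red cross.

turn left 43°, forward 5.5 m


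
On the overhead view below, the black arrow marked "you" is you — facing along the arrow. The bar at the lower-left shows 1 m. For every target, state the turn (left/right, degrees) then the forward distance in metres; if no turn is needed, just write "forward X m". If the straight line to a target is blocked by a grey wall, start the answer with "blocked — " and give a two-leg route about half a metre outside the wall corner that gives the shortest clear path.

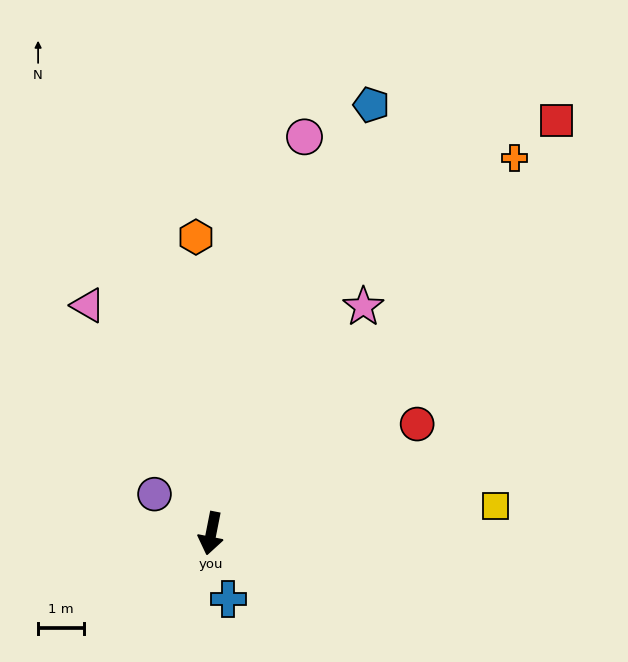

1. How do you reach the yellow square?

turn left 107°, forward 6.2 m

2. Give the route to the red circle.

turn left 129°, forward 5.1 m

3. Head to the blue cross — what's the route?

turn left 26°, forward 1.5 m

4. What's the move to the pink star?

turn left 157°, forward 6.0 m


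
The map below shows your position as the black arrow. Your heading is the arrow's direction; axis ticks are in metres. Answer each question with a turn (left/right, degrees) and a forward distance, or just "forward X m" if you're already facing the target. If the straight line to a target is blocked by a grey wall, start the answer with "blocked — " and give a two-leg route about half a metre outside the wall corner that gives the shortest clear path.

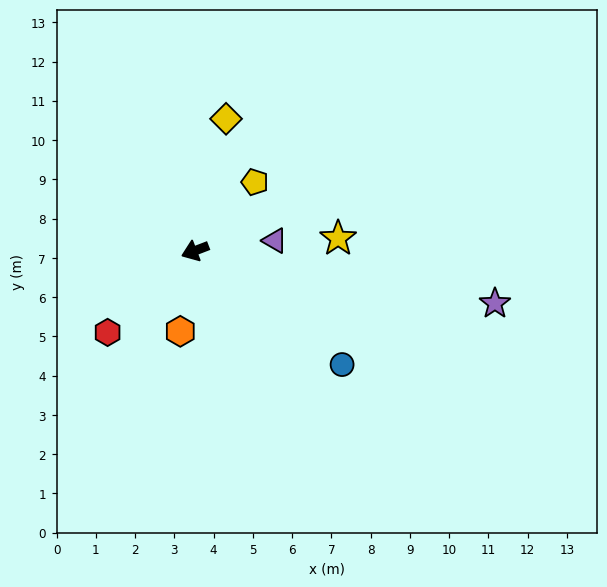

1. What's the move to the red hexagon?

turn left 22°, forward 3.0 m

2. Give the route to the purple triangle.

turn left 166°, forward 2.0 m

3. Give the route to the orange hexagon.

turn left 59°, forward 2.1 m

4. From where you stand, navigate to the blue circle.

turn left 121°, forward 4.7 m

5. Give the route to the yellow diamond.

turn right 124°, forward 3.5 m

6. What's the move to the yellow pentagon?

turn right 152°, forward 2.3 m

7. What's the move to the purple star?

turn left 149°, forward 7.8 m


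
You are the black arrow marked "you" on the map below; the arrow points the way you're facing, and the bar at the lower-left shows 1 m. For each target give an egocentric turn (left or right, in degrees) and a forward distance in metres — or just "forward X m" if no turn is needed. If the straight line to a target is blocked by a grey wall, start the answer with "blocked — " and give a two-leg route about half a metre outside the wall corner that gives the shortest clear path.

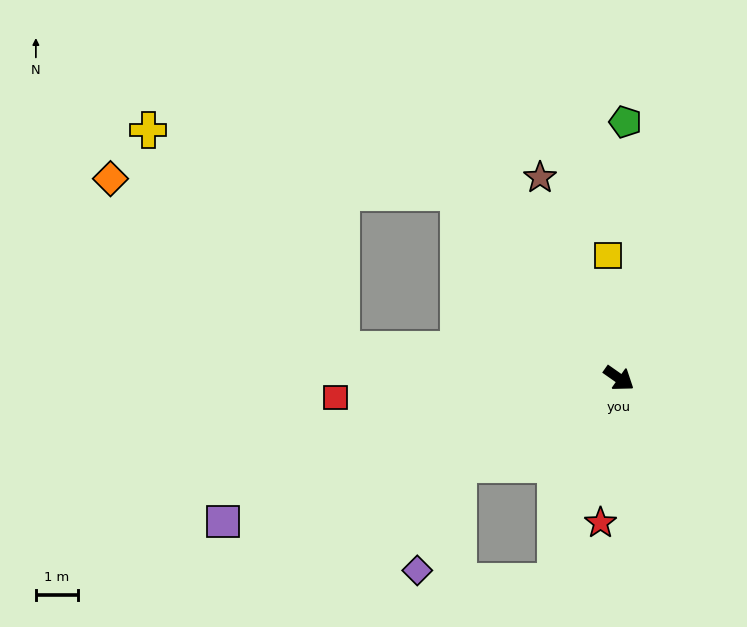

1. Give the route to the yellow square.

turn left 130°, forward 2.9 m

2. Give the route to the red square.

turn right 141°, forward 6.7 m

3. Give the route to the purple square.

turn right 125°, forward 9.9 m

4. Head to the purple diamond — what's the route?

blocked — turn right 117°, forward 4.3 m, then turn left 40°, forward 2.7 m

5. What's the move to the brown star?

turn left 147°, forward 5.1 m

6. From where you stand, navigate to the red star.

turn right 62°, forward 3.4 m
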